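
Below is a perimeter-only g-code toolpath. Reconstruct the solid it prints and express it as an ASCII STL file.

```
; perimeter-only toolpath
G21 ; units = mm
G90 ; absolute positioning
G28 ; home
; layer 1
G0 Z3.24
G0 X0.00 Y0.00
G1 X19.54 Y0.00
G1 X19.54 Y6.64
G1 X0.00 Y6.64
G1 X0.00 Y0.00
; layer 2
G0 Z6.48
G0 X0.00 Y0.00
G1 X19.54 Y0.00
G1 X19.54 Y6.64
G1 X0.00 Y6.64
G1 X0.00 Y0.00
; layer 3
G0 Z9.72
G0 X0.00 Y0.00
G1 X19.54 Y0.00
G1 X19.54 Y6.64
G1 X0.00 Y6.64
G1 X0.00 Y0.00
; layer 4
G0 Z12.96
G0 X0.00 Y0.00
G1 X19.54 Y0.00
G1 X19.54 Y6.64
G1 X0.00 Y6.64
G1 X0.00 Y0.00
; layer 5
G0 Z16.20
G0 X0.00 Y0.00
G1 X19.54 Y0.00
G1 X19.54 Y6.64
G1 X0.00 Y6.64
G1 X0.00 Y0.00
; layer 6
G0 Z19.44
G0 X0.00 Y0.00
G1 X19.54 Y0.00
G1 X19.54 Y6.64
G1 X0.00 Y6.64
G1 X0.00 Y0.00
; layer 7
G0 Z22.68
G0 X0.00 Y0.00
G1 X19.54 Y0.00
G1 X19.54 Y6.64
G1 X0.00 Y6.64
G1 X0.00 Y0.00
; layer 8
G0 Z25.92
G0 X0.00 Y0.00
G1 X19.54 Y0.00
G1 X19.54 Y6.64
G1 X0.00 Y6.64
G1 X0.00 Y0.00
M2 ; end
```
solid part
  facet normal 0.0000 0.0000 -1.0000
    outer loop
      vertex 19.54 6.64 0.00
      vertex 19.54 0.00 0.00
      vertex 0.00 0.00 0.00
    endloop
  endfacet
  facet normal 0.0000 0.0000 -1.0000
    outer loop
      vertex 0.00 6.64 0.00
      vertex 19.54 6.64 0.00
      vertex 0.00 0.00 0.00
    endloop
  endfacet
  facet normal 0.0000 0.0000 1.0000
    outer loop
      vertex 0.00 0.00 25.92
      vertex 19.54 0.00 25.92
      vertex 19.54 6.64 25.92
    endloop
  endfacet
  facet normal 0.0000 0.0000 1.0000
    outer loop
      vertex 0.00 0.00 25.92
      vertex 19.54 6.64 25.92
      vertex 0.00 6.64 25.92
    endloop
  endfacet
  facet normal 0.0000 -1.0000 0.0000
    outer loop
      vertex 0.00 0.00 0.00
      vertex 19.54 0.00 0.00
      vertex 19.54 0.00 25.92
    endloop
  endfacet
  facet normal 0.0000 -1.0000 0.0000
    outer loop
      vertex 0.00 0.00 0.00
      vertex 19.54 0.00 25.92
      vertex 0.00 0.00 25.92
    endloop
  endfacet
  facet normal 0.0000 1.0000 0.0000
    outer loop
      vertex 19.54 6.64 25.92
      vertex 19.54 6.64 0.00
      vertex 0.00 6.64 0.00
    endloop
  endfacet
  facet normal 0.0000 1.0000 0.0000
    outer loop
      vertex 0.00 6.64 25.92
      vertex 19.54 6.64 25.92
      vertex 0.00 6.64 0.00
    endloop
  endfacet
  facet normal -1.0000 0.0000 0.0000
    outer loop
      vertex 0.00 6.64 25.92
      vertex 0.00 6.64 0.00
      vertex 0.00 0.00 0.00
    endloop
  endfacet
  facet normal -1.0000 0.0000 0.0000
    outer loop
      vertex 0.00 0.00 25.92
      vertex 0.00 6.64 25.92
      vertex 0.00 0.00 0.00
    endloop
  endfacet
  facet normal 1.0000 0.0000 0.0000
    outer loop
      vertex 19.54 0.00 0.00
      vertex 19.54 6.64 0.00
      vertex 19.54 6.64 25.92
    endloop
  endfacet
  facet normal 1.0000 0.0000 0.0000
    outer loop
      vertex 19.54 0.00 0.00
      vertex 19.54 6.64 25.92
      vertex 19.54 0.00 25.92
    endloop
  endfacet
endsolid part

The G0 Z moves step by Δz≈3.24 mm. Every layer's G1 loop is the same polygon, so the solid is a straight extrusion of it from z=0 to z≈25.9. Closing with flat bottom and top caps and triangulating gives 12 facets — a rectangular box, roughly 19.5 × 6.64 mm footprint and 25.9 mm tall.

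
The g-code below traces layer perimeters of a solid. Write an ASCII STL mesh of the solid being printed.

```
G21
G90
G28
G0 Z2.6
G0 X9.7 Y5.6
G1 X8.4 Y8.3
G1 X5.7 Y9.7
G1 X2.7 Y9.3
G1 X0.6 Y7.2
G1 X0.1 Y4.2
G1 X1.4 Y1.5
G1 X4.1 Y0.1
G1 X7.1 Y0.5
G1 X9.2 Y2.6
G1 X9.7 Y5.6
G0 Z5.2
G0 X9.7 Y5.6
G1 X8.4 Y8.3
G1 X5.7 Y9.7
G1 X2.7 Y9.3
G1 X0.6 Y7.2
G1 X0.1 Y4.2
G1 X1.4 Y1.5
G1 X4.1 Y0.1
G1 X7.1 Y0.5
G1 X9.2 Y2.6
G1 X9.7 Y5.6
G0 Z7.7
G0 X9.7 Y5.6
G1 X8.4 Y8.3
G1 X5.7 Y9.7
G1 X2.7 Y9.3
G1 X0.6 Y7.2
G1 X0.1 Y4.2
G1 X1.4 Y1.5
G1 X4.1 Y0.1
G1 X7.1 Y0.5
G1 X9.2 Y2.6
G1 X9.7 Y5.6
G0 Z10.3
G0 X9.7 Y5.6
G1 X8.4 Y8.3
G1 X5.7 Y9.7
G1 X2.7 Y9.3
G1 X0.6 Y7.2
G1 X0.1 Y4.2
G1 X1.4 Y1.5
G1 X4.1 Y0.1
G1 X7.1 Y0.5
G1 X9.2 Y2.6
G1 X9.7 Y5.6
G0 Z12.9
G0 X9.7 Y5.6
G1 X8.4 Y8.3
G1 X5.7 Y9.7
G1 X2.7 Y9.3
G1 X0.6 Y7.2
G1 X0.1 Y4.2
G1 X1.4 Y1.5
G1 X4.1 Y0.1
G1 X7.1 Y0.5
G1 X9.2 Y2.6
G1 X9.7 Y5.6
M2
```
solid part
  facet normal 0.0000 0.0000 -1.0000
    outer loop
      vertex 5.7 9.7 0.0
      vertex 8.4 8.3 0.0
      vertex 9.7 5.6 0.0
    endloop
  endfacet
  facet normal 0.0000 0.0000 -1.0000
    outer loop
      vertex 2.7 9.3 0.0
      vertex 5.7 9.7 0.0
      vertex 9.7 5.6 0.0
    endloop
  endfacet
  facet normal 0.0000 0.0000 -1.0000
    outer loop
      vertex 0.6 7.2 0.0
      vertex 2.7 9.3 0.0
      vertex 9.7 5.6 0.0
    endloop
  endfacet
  facet normal 0.0000 0.0000 -1.0000
    outer loop
      vertex 0.1 4.2 0.0
      vertex 0.6 7.2 0.0
      vertex 9.7 5.6 0.0
    endloop
  endfacet
  facet normal 0.0000 0.0000 -1.0000
    outer loop
      vertex 1.4 1.5 0.0
      vertex 0.1 4.2 0.0
      vertex 9.7 5.6 0.0
    endloop
  endfacet
  facet normal 0.0000 0.0000 -1.0000
    outer loop
      vertex 4.1 0.1 0.0
      vertex 1.4 1.5 0.0
      vertex 9.7 5.6 0.0
    endloop
  endfacet
  facet normal 0.0000 0.0000 -1.0000
    outer loop
      vertex 7.1 0.5 0.0
      vertex 4.1 0.1 0.0
      vertex 9.7 5.6 0.0
    endloop
  endfacet
  facet normal 0.0000 0.0000 -1.0000
    outer loop
      vertex 9.2 2.6 0.0
      vertex 7.1 0.5 0.0
      vertex 9.7 5.6 0.0
    endloop
  endfacet
  facet normal 0.0000 0.0000 1.0000
    outer loop
      vertex 9.7 5.6 12.9
      vertex 8.4 8.3 12.9
      vertex 5.7 9.7 12.9
    endloop
  endfacet
  facet normal 0.0000 0.0000 1.0000
    outer loop
      vertex 9.7 5.6 12.9
      vertex 5.7 9.7 12.9
      vertex 2.7 9.3 12.9
    endloop
  endfacet
  facet normal 0.0000 0.0000 1.0000
    outer loop
      vertex 9.7 5.6 12.9
      vertex 2.7 9.3 12.9
      vertex 0.6 7.2 12.9
    endloop
  endfacet
  facet normal 0.0000 0.0000 1.0000
    outer loop
      vertex 9.7 5.6 12.9
      vertex 0.6 7.2 12.9
      vertex 0.1 4.2 12.9
    endloop
  endfacet
  facet normal 0.0000 0.0000 1.0000
    outer loop
      vertex 9.7 5.6 12.9
      vertex 0.1 4.2 12.9
      vertex 1.4 1.5 12.9
    endloop
  endfacet
  facet normal 0.0000 0.0000 1.0000
    outer loop
      vertex 9.7 5.6 12.9
      vertex 1.4 1.5 12.9
      vertex 4.1 0.1 12.9
    endloop
  endfacet
  facet normal 0.0000 0.0000 1.0000
    outer loop
      vertex 9.7 5.6 12.9
      vertex 4.1 0.1 12.9
      vertex 7.1 0.5 12.9
    endloop
  endfacet
  facet normal 0.0000 0.0000 1.0000
    outer loop
      vertex 9.7 5.6 12.9
      vertex 7.1 0.5 12.9
      vertex 9.2 2.6 12.9
    endloop
  endfacet
  facet normal 0.9010 0.4338 0.0000
    outer loop
      vertex 9.7 5.6 0.0
      vertex 8.4 8.3 0.0
      vertex 8.4 8.3 12.9
    endloop
  endfacet
  facet normal 0.9010 0.4338 0.0000
    outer loop
      vertex 9.7 5.6 0.0
      vertex 8.4 8.3 12.9
      vertex 9.7 5.6 12.9
    endloop
  endfacet
  facet normal 0.4603 0.8878 0.0000
    outer loop
      vertex 8.4 8.3 0.0
      vertex 5.7 9.7 0.0
      vertex 5.7 9.7 12.9
    endloop
  endfacet
  facet normal 0.4603 0.8878 0.0000
    outer loop
      vertex 8.4 8.3 0.0
      vertex 5.7 9.7 12.9
      vertex 8.4 8.3 12.9
    endloop
  endfacet
  facet normal -0.1322 0.9912 0.0000
    outer loop
      vertex 5.7 9.7 0.0
      vertex 2.7 9.3 0.0
      vertex 2.7 9.3 12.9
    endloop
  endfacet
  facet normal -0.1322 0.9912 0.0000
    outer loop
      vertex 5.7 9.7 0.0
      vertex 2.7 9.3 12.9
      vertex 5.7 9.7 12.9
    endloop
  endfacet
  facet normal -0.7071 0.7071 0.0000
    outer loop
      vertex 2.7 9.3 0.0
      vertex 0.6 7.2 0.0
      vertex 0.6 7.2 12.9
    endloop
  endfacet
  facet normal -0.7071 0.7071 0.0000
    outer loop
      vertex 2.7 9.3 0.0
      vertex 0.6 7.2 12.9
      vertex 2.7 9.3 12.9
    endloop
  endfacet
  facet normal -0.9864 0.1644 0.0000
    outer loop
      vertex 0.6 7.2 0.0
      vertex 0.1 4.2 0.0
      vertex 0.1 4.2 12.9
    endloop
  endfacet
  facet normal -0.9864 0.1644 0.0000
    outer loop
      vertex 0.6 7.2 0.0
      vertex 0.1 4.2 12.9
      vertex 0.6 7.2 12.9
    endloop
  endfacet
  facet normal -0.9010 -0.4338 0.0000
    outer loop
      vertex 0.1 4.2 0.0
      vertex 1.4 1.5 0.0
      vertex 1.4 1.5 12.9
    endloop
  endfacet
  facet normal -0.9010 -0.4338 0.0000
    outer loop
      vertex 0.1 4.2 0.0
      vertex 1.4 1.5 12.9
      vertex 0.1 4.2 12.9
    endloop
  endfacet
  facet normal -0.4603 -0.8878 0.0000
    outer loop
      vertex 1.4 1.5 0.0
      vertex 4.1 0.1 0.0
      vertex 4.1 0.1 12.9
    endloop
  endfacet
  facet normal -0.4603 -0.8878 0.0000
    outer loop
      vertex 1.4 1.5 0.0
      vertex 4.1 0.1 12.9
      vertex 1.4 1.5 12.9
    endloop
  endfacet
  facet normal 0.1322 -0.9912 0.0000
    outer loop
      vertex 4.1 0.1 0.0
      vertex 7.1 0.5 0.0
      vertex 7.1 0.5 12.9
    endloop
  endfacet
  facet normal 0.1322 -0.9912 0.0000
    outer loop
      vertex 4.1 0.1 0.0
      vertex 7.1 0.5 12.9
      vertex 4.1 0.1 12.9
    endloop
  endfacet
  facet normal 0.7071 -0.7071 0.0000
    outer loop
      vertex 7.1 0.5 0.0
      vertex 9.2 2.6 0.0
      vertex 9.2 2.6 12.9
    endloop
  endfacet
  facet normal 0.7071 -0.7071 0.0000
    outer loop
      vertex 7.1 0.5 0.0
      vertex 9.2 2.6 12.9
      vertex 7.1 0.5 12.9
    endloop
  endfacet
  facet normal 0.9864 -0.1644 0.0000
    outer loop
      vertex 9.2 2.6 0.0
      vertex 9.7 5.6 0.0
      vertex 9.7 5.6 12.9
    endloop
  endfacet
  facet normal 0.9864 -0.1644 0.0000
    outer loop
      vertex 9.2 2.6 0.0
      vertex 9.7 5.6 12.9
      vertex 9.2 2.6 12.9
    endloop
  endfacet
endsolid part

The G0 Z moves step by Δz≈2.6 mm. Every layer's G1 loop is the same polygon, so the solid is a straight extrusion of it from z=0 to z≈12.9. Closing with flat bottom and top caps and triangulating gives 36 facets — a regular 10-sided prism (a cylinder approximated with 10 flat sides), circumscribed radius ≈ 4.9 mm, height ≈ 12.9 mm.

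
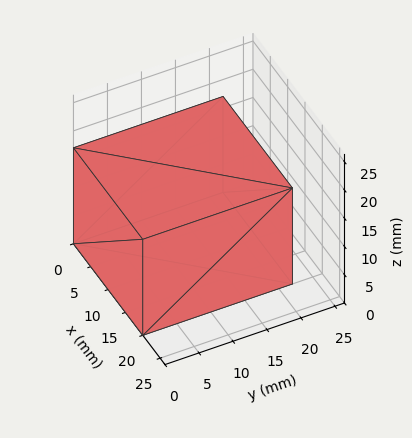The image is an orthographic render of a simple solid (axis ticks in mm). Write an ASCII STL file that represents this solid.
Reading the render: the shape is a rectangular box, roughly 20 × 22 mm footprint and 17 mm tall (dimensions read to the nearest mm from the axis ticks). For the STL, each face is triangulated and given an outward normal.

solid part
  facet normal 0.0000 0.0000 -1.0000
    outer loop
      vertex 20.000 22.000 0.000
      vertex 20.000 0.000 0.000
      vertex 0.000 0.000 0.000
    endloop
  endfacet
  facet normal 0.0000 0.0000 -1.0000
    outer loop
      vertex 0.000 22.000 0.000
      vertex 20.000 22.000 0.000
      vertex 0.000 0.000 0.000
    endloop
  endfacet
  facet normal 0.0000 0.0000 1.0000
    outer loop
      vertex 0.000 0.000 17.000
      vertex 20.000 0.000 17.000
      vertex 20.000 22.000 17.000
    endloop
  endfacet
  facet normal 0.0000 0.0000 1.0000
    outer loop
      vertex 0.000 0.000 17.000
      vertex 20.000 22.000 17.000
      vertex 0.000 22.000 17.000
    endloop
  endfacet
  facet normal 0.0000 -1.0000 0.0000
    outer loop
      vertex 0.000 0.000 0.000
      vertex 20.000 0.000 0.000
      vertex 20.000 0.000 17.000
    endloop
  endfacet
  facet normal 0.0000 -1.0000 0.0000
    outer loop
      vertex 0.000 0.000 0.000
      vertex 20.000 0.000 17.000
      vertex 0.000 0.000 17.000
    endloop
  endfacet
  facet normal 0.0000 1.0000 0.0000
    outer loop
      vertex 20.000 22.000 17.000
      vertex 20.000 22.000 0.000
      vertex 0.000 22.000 0.000
    endloop
  endfacet
  facet normal 0.0000 1.0000 0.0000
    outer loop
      vertex 0.000 22.000 17.000
      vertex 20.000 22.000 17.000
      vertex 0.000 22.000 0.000
    endloop
  endfacet
  facet normal -1.0000 0.0000 0.0000
    outer loop
      vertex 0.000 22.000 17.000
      vertex 0.000 22.000 0.000
      vertex 0.000 0.000 0.000
    endloop
  endfacet
  facet normal -1.0000 0.0000 0.0000
    outer loop
      vertex 0.000 0.000 17.000
      vertex 0.000 22.000 17.000
      vertex 0.000 0.000 0.000
    endloop
  endfacet
  facet normal 1.0000 0.0000 0.0000
    outer loop
      vertex 20.000 0.000 0.000
      vertex 20.000 22.000 0.000
      vertex 20.000 22.000 17.000
    endloop
  endfacet
  facet normal 1.0000 0.0000 0.0000
    outer loop
      vertex 20.000 0.000 0.000
      vertex 20.000 22.000 17.000
      vertex 20.000 0.000 17.000
    endloop
  endfacet
endsolid part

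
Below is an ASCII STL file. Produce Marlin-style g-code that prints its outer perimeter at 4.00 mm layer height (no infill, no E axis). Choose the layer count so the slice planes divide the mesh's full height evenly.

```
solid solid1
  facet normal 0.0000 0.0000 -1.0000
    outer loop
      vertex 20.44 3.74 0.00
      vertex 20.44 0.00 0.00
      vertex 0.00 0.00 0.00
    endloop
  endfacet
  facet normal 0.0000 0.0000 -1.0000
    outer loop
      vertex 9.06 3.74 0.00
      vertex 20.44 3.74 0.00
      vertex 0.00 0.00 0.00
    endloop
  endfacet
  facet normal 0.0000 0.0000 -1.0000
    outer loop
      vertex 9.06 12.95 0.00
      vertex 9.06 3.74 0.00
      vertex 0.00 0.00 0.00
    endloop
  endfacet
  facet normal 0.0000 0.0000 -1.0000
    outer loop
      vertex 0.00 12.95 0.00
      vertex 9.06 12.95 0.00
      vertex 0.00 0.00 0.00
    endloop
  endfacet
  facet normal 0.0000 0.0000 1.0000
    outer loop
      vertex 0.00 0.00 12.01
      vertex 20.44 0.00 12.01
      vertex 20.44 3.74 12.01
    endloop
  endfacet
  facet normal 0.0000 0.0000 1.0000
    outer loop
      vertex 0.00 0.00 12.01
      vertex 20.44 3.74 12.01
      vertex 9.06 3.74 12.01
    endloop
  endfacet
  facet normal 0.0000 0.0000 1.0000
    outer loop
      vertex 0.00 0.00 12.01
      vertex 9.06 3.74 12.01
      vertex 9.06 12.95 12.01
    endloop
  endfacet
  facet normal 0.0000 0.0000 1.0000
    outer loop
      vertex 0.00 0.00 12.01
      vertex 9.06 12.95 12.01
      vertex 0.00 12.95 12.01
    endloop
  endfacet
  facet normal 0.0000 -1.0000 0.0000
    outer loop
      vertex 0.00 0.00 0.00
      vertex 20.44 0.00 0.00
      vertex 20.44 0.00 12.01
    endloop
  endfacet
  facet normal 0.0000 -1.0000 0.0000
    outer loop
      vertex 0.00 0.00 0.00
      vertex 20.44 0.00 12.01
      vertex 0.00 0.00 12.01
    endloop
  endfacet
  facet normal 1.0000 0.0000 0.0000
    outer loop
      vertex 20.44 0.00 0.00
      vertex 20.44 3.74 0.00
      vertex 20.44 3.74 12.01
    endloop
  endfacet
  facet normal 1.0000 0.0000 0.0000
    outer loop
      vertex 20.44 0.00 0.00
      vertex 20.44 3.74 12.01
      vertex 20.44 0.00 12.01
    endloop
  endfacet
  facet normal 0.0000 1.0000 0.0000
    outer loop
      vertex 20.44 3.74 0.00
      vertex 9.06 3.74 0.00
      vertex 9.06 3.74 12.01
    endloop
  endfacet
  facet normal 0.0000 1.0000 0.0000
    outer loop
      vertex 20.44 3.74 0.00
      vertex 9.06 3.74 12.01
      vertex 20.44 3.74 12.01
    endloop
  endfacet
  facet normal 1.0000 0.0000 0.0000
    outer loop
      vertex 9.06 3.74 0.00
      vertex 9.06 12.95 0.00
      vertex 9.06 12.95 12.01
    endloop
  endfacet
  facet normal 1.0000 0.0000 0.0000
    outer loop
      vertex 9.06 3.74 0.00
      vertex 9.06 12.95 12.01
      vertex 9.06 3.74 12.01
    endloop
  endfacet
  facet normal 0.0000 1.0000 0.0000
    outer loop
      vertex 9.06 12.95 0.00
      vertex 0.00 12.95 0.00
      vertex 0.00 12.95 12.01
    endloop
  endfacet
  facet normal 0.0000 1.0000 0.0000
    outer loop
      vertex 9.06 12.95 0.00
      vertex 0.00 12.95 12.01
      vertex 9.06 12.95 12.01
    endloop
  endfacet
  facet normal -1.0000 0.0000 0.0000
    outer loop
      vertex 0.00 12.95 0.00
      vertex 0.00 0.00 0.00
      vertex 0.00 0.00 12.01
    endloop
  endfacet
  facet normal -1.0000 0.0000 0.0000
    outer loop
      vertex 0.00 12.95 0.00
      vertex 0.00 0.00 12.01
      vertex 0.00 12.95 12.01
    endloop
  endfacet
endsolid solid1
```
; perimeter-only toolpath
G21 ; units = mm
G90 ; absolute positioning
G28 ; home
; layer 1
G0 Z4.00
G0 X0.00 Y0.00
G1 X20.44 Y0.00
G1 X20.44 Y3.74
G1 X9.06 Y3.74
G1 X9.06 Y12.95
G1 X0.00 Y12.95
G1 X0.00 Y0.00
; layer 2
G0 Z8.01
G0 X0.00 Y0.00
G1 X20.44 Y0.00
G1 X20.44 Y3.74
G1 X9.06 Y3.74
G1 X9.06 Y12.95
G1 X0.00 Y12.95
G1 X0.00 Y0.00
; layer 3
G0 Z12.01
G0 X0.00 Y0.00
G1 X20.44 Y0.00
G1 X20.44 Y3.74
G1 X9.06 Y3.74
G1 X9.06 Y12.95
G1 X0.00 Y12.95
G1 X0.00 Y0.00
M2 ; end

The solid is an L-shaped prism: outer 20.4 × 12.9 mm, arm thicknesses ≈ 3.74 mm (horizontal) and 9.06 mm (vertical), extruded 12 mm in z. Slicing at Δz = 4.00 mm — 3 equal slices spanning the solid's height, so layer i sits at z = i·h/3 — gives 3 non-empty perimeters. Each is a 6-segment closed polygon; G0 lifts to the layer z and rapids to the start vertex, then G1 traces the edges.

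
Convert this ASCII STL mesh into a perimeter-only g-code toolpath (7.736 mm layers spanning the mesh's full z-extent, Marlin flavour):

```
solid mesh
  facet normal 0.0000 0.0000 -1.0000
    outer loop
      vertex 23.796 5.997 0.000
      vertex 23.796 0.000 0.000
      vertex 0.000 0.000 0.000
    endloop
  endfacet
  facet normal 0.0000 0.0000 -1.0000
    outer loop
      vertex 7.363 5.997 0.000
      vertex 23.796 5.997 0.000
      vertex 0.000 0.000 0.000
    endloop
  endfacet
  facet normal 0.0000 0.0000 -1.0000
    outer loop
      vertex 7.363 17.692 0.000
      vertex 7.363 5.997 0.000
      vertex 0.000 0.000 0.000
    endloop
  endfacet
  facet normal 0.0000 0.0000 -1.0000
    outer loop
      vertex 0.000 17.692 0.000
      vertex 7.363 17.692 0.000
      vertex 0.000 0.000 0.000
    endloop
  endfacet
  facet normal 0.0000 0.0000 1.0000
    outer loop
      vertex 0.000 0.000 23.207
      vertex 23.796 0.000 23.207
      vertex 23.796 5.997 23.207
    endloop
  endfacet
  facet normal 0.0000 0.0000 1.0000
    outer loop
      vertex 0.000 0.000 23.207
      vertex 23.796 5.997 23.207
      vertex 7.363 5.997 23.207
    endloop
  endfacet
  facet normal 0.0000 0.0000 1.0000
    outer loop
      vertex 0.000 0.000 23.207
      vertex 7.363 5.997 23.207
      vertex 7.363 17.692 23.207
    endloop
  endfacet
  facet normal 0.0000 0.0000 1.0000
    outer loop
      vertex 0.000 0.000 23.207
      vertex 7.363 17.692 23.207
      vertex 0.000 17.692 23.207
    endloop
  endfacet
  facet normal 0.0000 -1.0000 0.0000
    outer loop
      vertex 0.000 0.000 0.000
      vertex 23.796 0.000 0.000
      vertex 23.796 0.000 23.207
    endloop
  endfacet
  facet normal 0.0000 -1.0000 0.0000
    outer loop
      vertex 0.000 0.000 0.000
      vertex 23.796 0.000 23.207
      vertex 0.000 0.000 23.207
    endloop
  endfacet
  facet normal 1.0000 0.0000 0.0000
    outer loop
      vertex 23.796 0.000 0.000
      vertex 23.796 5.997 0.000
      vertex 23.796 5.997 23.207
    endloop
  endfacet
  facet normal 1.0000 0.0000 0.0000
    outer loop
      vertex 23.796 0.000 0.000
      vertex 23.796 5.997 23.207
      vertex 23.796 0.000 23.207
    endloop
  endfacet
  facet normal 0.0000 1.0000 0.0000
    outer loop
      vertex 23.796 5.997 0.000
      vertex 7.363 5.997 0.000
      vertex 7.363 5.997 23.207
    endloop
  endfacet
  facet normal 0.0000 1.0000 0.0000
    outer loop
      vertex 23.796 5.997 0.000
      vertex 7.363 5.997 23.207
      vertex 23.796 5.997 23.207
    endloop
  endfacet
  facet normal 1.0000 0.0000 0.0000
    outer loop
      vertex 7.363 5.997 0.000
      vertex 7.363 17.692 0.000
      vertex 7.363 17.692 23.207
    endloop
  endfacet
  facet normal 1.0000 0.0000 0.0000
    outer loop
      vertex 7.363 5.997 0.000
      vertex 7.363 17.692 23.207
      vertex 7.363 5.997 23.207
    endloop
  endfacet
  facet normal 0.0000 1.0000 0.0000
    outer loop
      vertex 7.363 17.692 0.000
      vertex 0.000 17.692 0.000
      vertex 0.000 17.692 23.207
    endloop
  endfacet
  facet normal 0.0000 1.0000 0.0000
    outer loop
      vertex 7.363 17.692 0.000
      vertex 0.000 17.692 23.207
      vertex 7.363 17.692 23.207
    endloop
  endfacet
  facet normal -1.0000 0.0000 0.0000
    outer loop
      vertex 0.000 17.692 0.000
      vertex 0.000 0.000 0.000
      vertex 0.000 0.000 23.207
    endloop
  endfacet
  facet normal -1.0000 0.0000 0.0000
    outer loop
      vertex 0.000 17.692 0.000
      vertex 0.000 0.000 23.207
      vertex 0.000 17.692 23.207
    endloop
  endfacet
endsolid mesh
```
; perimeter-only toolpath
G21 ; units = mm
G90 ; absolute positioning
G28 ; home
; layer 1
G0 Z7.736
G0 X0.000 Y0.000
G1 X23.796 Y0.000
G1 X23.796 Y5.997
G1 X7.363 Y5.997
G1 X7.363 Y17.692
G1 X0.000 Y17.692
G1 X0.000 Y0.000
; layer 2
G0 Z15.471
G0 X0.000 Y0.000
G1 X23.796 Y0.000
G1 X23.796 Y5.997
G1 X7.363 Y5.997
G1 X7.363 Y17.692
G1 X0.000 Y17.692
G1 X0.000 Y0.000
; layer 3
G0 Z23.207
G0 X0.000 Y0.000
G1 X23.796 Y0.000
G1 X23.796 Y5.997
G1 X7.363 Y5.997
G1 X7.363 Y17.692
G1 X0.000 Y17.692
G1 X0.000 Y0.000
M2 ; end

The solid is an L-shaped prism: outer 23.8 × 17.7 mm, arm thicknesses ≈ 6 mm (horizontal) and 7.36 mm (vertical), extruded 23.2 mm in z. Slicing at Δz = 7.736 mm — 3 equal slices spanning the solid's height, so layer i sits at z = i·h/3 — gives 3 non-empty perimeters. Each is a 6-segment closed polygon; G0 lifts to the layer z and rapids to the start vertex, then G1 traces the edges.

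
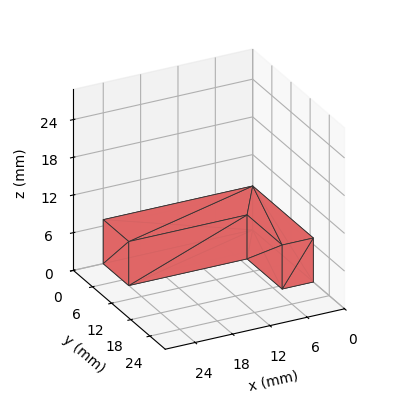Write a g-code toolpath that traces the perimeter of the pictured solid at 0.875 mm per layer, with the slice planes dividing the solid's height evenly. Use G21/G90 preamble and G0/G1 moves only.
Reading the render: the shape is an L-shaped prism: outer 24 × 19 mm, arm thicknesses ≈ 8 mm (horizontal) and 5 mm (vertical), extruded 7 mm in z (dimensions read to the nearest mm from the axis ticks). For the g-code, the solid's height is divided into equal slices at the stated Δz and each level perimeter traced with G1 moves after a G0 lift.

; perimeter-only toolpath
G21 ; units = mm
G90 ; absolute positioning
G28 ; home
; layer 1
G0 Z0.875
G0 X0.000 Y0.000
G1 X24.000 Y0.000
G1 X24.000 Y8.000
G1 X5.000 Y8.000
G1 X5.000 Y19.000
G1 X0.000 Y19.000
G1 X0.000 Y0.000
; layer 2
G0 Z1.750
G0 X0.000 Y0.000
G1 X24.000 Y0.000
G1 X24.000 Y8.000
G1 X5.000 Y8.000
G1 X5.000 Y19.000
G1 X0.000 Y19.000
G1 X0.000 Y0.000
; layer 3
G0 Z2.625
G0 X0.000 Y0.000
G1 X24.000 Y0.000
G1 X24.000 Y8.000
G1 X5.000 Y8.000
G1 X5.000 Y19.000
G1 X0.000 Y19.000
G1 X0.000 Y0.000
; layer 4
G0 Z3.500
G0 X0.000 Y0.000
G1 X24.000 Y0.000
G1 X24.000 Y8.000
G1 X5.000 Y8.000
G1 X5.000 Y19.000
G1 X0.000 Y19.000
G1 X0.000 Y0.000
; layer 5
G0 Z4.375
G0 X0.000 Y0.000
G1 X24.000 Y0.000
G1 X24.000 Y8.000
G1 X5.000 Y8.000
G1 X5.000 Y19.000
G1 X0.000 Y19.000
G1 X0.000 Y0.000
; layer 6
G0 Z5.250
G0 X0.000 Y0.000
G1 X24.000 Y0.000
G1 X24.000 Y8.000
G1 X5.000 Y8.000
G1 X5.000 Y19.000
G1 X0.000 Y19.000
G1 X0.000 Y0.000
; layer 7
G0 Z6.125
G0 X0.000 Y0.000
G1 X24.000 Y0.000
G1 X24.000 Y8.000
G1 X5.000 Y8.000
G1 X5.000 Y19.000
G1 X0.000 Y19.000
G1 X0.000 Y0.000
; layer 8
G0 Z7.000
G0 X0.000 Y0.000
G1 X24.000 Y0.000
G1 X24.000 Y8.000
G1 X5.000 Y8.000
G1 X5.000 Y19.000
G1 X0.000 Y19.000
G1 X0.000 Y0.000
M2 ; end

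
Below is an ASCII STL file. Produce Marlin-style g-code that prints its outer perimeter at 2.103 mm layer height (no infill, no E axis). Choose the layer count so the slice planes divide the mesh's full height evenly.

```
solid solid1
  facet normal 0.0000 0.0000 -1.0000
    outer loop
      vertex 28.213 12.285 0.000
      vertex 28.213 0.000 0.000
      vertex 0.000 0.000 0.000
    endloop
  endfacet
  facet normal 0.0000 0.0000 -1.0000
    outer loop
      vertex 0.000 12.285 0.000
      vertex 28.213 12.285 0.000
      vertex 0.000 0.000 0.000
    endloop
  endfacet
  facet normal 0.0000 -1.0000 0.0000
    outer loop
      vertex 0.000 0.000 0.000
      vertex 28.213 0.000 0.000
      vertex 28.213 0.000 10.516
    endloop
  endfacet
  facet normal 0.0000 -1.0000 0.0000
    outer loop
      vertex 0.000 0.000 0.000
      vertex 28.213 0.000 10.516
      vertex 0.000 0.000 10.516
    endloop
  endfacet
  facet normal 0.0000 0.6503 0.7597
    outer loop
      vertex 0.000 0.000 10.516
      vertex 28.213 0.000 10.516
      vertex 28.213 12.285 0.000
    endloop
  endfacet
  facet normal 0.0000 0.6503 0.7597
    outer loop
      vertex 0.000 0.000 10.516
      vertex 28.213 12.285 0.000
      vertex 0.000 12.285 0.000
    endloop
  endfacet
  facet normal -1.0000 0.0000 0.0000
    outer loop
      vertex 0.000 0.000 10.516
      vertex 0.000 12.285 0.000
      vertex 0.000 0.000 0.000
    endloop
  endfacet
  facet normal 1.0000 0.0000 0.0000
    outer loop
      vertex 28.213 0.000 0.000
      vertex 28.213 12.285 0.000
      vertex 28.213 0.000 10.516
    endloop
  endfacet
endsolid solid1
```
; perimeter-only toolpath
G21 ; units = mm
G90 ; absolute positioning
G28 ; home
; layer 1
G0 Z2.103
G0 X0.000 Y0.000
G1 X28.213 Y0.000
G1 X28.213 Y9.828
G1 X0.000 Y9.828
G1 X0.000 Y0.000
; layer 2
G0 Z4.206
G0 X0.000 Y0.000
G1 X28.213 Y0.000
G1 X28.213 Y7.371
G1 X0.000 Y7.371
G1 X0.000 Y0.000
; layer 3
G0 Z6.310
G0 X0.000 Y0.000
G1 X28.213 Y0.000
G1 X28.213 Y4.914
G1 X0.000 Y4.914
G1 X0.000 Y0.000
; layer 4
G0 Z8.413
G0 X0.000 Y0.000
G1 X28.213 Y0.000
G1 X28.213 Y2.457
G1 X0.000 Y2.457
G1 X0.000 Y0.000
M2 ; end

The solid is a wedge (ramp): 28.2 × 12.3 mm base, rising to 10.5 mm along the y=0 edge and sloping linearly to z=0 at y=12.3. Slicing at Δz = 2.103 mm — 5 equal slices spanning the solid's height, so layer i sits at z = i·h/5 — gives 4 non-empty perimeters. Each is a 4-segment closed polygon; G0 lifts to the layer z and rapids to the start vertex, then G1 traces the edges. The cross-section shrinks linearly with z (the slice at the apex is degenerate and omitted).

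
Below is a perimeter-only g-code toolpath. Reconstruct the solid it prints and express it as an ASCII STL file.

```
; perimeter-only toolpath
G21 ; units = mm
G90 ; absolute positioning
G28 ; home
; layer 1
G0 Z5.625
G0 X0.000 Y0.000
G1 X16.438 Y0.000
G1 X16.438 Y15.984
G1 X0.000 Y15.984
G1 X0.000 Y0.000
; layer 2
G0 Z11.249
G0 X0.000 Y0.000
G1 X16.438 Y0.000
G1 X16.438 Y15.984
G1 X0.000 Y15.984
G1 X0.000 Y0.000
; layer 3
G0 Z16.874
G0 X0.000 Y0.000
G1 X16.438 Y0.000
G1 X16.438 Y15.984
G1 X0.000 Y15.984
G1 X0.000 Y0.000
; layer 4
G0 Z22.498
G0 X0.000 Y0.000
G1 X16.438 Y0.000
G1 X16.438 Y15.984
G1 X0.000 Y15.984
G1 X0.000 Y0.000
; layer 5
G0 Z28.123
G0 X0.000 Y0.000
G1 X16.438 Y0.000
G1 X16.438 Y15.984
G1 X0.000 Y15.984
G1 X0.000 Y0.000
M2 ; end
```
solid part
  facet normal 0.0000 0.0000 -1.0000
    outer loop
      vertex 16.438 15.984 0.000
      vertex 16.438 0.000 0.000
      vertex 0.000 0.000 0.000
    endloop
  endfacet
  facet normal 0.0000 0.0000 -1.0000
    outer loop
      vertex 0.000 15.984 0.000
      vertex 16.438 15.984 0.000
      vertex 0.000 0.000 0.000
    endloop
  endfacet
  facet normal 0.0000 0.0000 1.0000
    outer loop
      vertex 0.000 0.000 28.123
      vertex 16.438 0.000 28.123
      vertex 16.438 15.984 28.123
    endloop
  endfacet
  facet normal 0.0000 0.0000 1.0000
    outer loop
      vertex 0.000 0.000 28.123
      vertex 16.438 15.984 28.123
      vertex 0.000 15.984 28.123
    endloop
  endfacet
  facet normal 0.0000 -1.0000 0.0000
    outer loop
      vertex 0.000 0.000 0.000
      vertex 16.438 0.000 0.000
      vertex 16.438 0.000 28.123
    endloop
  endfacet
  facet normal 0.0000 -1.0000 0.0000
    outer loop
      vertex 0.000 0.000 0.000
      vertex 16.438 0.000 28.123
      vertex 0.000 0.000 28.123
    endloop
  endfacet
  facet normal 0.0000 1.0000 0.0000
    outer loop
      vertex 16.438 15.984 28.123
      vertex 16.438 15.984 0.000
      vertex 0.000 15.984 0.000
    endloop
  endfacet
  facet normal 0.0000 1.0000 0.0000
    outer loop
      vertex 0.000 15.984 28.123
      vertex 16.438 15.984 28.123
      vertex 0.000 15.984 0.000
    endloop
  endfacet
  facet normal -1.0000 0.0000 0.0000
    outer loop
      vertex 0.000 15.984 28.123
      vertex 0.000 15.984 0.000
      vertex 0.000 0.000 0.000
    endloop
  endfacet
  facet normal -1.0000 0.0000 0.0000
    outer loop
      vertex 0.000 0.000 28.123
      vertex 0.000 15.984 28.123
      vertex 0.000 0.000 0.000
    endloop
  endfacet
  facet normal 1.0000 0.0000 0.0000
    outer loop
      vertex 16.438 0.000 0.000
      vertex 16.438 15.984 0.000
      vertex 16.438 15.984 28.123
    endloop
  endfacet
  facet normal 1.0000 0.0000 0.0000
    outer loop
      vertex 16.438 0.000 0.000
      vertex 16.438 15.984 28.123
      vertex 16.438 0.000 28.123
    endloop
  endfacet
endsolid part

The G0 Z moves step by Δz≈5.625 mm. Every layer's G1 loop is the same polygon, so the solid is a straight extrusion of it from z=0 to z≈28.1. Closing with flat bottom and top caps and triangulating gives 12 facets — a rectangular box, roughly 16.4 × 16 mm footprint and 28.1 mm tall.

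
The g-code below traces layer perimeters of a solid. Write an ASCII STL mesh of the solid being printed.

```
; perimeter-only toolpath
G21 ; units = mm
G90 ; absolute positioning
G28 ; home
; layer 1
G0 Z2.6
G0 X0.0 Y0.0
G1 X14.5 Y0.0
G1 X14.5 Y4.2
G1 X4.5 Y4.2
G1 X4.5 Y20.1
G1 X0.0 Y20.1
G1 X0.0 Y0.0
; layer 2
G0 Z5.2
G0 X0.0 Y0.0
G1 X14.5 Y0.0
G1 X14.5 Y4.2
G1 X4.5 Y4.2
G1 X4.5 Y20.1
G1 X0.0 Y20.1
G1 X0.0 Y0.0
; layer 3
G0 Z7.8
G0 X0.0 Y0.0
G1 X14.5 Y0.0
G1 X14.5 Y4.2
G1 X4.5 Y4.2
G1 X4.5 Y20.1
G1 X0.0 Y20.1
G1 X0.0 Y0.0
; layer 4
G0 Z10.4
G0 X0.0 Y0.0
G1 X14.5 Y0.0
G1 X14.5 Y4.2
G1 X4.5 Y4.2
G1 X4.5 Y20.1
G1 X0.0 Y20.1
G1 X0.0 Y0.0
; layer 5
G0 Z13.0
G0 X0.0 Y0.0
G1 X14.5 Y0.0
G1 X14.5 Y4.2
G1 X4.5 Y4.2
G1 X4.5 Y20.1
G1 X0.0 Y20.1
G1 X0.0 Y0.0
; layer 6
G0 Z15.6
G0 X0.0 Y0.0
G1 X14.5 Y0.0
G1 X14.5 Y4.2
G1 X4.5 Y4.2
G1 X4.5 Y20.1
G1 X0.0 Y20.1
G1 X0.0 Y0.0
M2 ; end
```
solid part
  facet normal 0.0000 0.0000 -1.0000
    outer loop
      vertex 14.5 4.2 0.0
      vertex 14.5 0.0 0.0
      vertex 0.0 0.0 0.0
    endloop
  endfacet
  facet normal 0.0000 0.0000 -1.0000
    outer loop
      vertex 4.5 4.2 0.0
      vertex 14.5 4.2 0.0
      vertex 0.0 0.0 0.0
    endloop
  endfacet
  facet normal 0.0000 0.0000 -1.0000
    outer loop
      vertex 4.5 20.1 0.0
      vertex 4.5 4.2 0.0
      vertex 0.0 0.0 0.0
    endloop
  endfacet
  facet normal 0.0000 0.0000 -1.0000
    outer loop
      vertex 0.0 20.1 0.0
      vertex 4.5 20.1 0.0
      vertex 0.0 0.0 0.0
    endloop
  endfacet
  facet normal 0.0000 0.0000 1.0000
    outer loop
      vertex 0.0 0.0 15.6
      vertex 14.5 0.0 15.6
      vertex 14.5 4.2 15.6
    endloop
  endfacet
  facet normal 0.0000 0.0000 1.0000
    outer loop
      vertex 0.0 0.0 15.6
      vertex 14.5 4.2 15.6
      vertex 4.5 4.2 15.6
    endloop
  endfacet
  facet normal 0.0000 0.0000 1.0000
    outer loop
      vertex 0.0 0.0 15.6
      vertex 4.5 4.2 15.6
      vertex 4.5 20.1 15.6
    endloop
  endfacet
  facet normal 0.0000 0.0000 1.0000
    outer loop
      vertex 0.0 0.0 15.6
      vertex 4.5 20.1 15.6
      vertex 0.0 20.1 15.6
    endloop
  endfacet
  facet normal 0.0000 -1.0000 0.0000
    outer loop
      vertex 0.0 0.0 0.0
      vertex 14.5 0.0 0.0
      vertex 14.5 0.0 15.6
    endloop
  endfacet
  facet normal 0.0000 -1.0000 0.0000
    outer loop
      vertex 0.0 0.0 0.0
      vertex 14.5 0.0 15.6
      vertex 0.0 0.0 15.6
    endloop
  endfacet
  facet normal 1.0000 0.0000 0.0000
    outer loop
      vertex 14.5 0.0 0.0
      vertex 14.5 4.2 0.0
      vertex 14.5 4.2 15.6
    endloop
  endfacet
  facet normal 1.0000 0.0000 0.0000
    outer loop
      vertex 14.5 0.0 0.0
      vertex 14.5 4.2 15.6
      vertex 14.5 0.0 15.6
    endloop
  endfacet
  facet normal 0.0000 1.0000 0.0000
    outer loop
      vertex 14.5 4.2 0.0
      vertex 4.5 4.2 0.0
      vertex 4.5 4.2 15.6
    endloop
  endfacet
  facet normal 0.0000 1.0000 0.0000
    outer loop
      vertex 14.5 4.2 0.0
      vertex 4.5 4.2 15.6
      vertex 14.5 4.2 15.6
    endloop
  endfacet
  facet normal 1.0000 0.0000 0.0000
    outer loop
      vertex 4.5 4.2 0.0
      vertex 4.5 20.1 0.0
      vertex 4.5 20.1 15.6
    endloop
  endfacet
  facet normal 1.0000 0.0000 0.0000
    outer loop
      vertex 4.5 4.2 0.0
      vertex 4.5 20.1 15.6
      vertex 4.5 4.2 15.6
    endloop
  endfacet
  facet normal 0.0000 1.0000 0.0000
    outer loop
      vertex 4.5 20.1 0.0
      vertex 0.0 20.1 0.0
      vertex 0.0 20.1 15.6
    endloop
  endfacet
  facet normal 0.0000 1.0000 0.0000
    outer loop
      vertex 4.5 20.1 0.0
      vertex 0.0 20.1 15.6
      vertex 4.5 20.1 15.6
    endloop
  endfacet
  facet normal -1.0000 0.0000 0.0000
    outer loop
      vertex 0.0 20.1 0.0
      vertex 0.0 0.0 0.0
      vertex 0.0 0.0 15.6
    endloop
  endfacet
  facet normal -1.0000 0.0000 0.0000
    outer loop
      vertex 0.0 20.1 0.0
      vertex 0.0 0.0 15.6
      vertex 0.0 20.1 15.6
    endloop
  endfacet
endsolid part

The G0 Z moves step by Δz≈2.6 mm. Every layer's G1 loop is the same polygon, so the solid is a straight extrusion of it from z=0 to z≈15.6. Closing with flat bottom and top caps and triangulating gives 20 facets — an L-shaped prism: outer 14.5 × 20.1 mm, arm thicknesses ≈ 4.2 mm (horizontal) and 4.5 mm (vertical), extruded 15.6 mm in z.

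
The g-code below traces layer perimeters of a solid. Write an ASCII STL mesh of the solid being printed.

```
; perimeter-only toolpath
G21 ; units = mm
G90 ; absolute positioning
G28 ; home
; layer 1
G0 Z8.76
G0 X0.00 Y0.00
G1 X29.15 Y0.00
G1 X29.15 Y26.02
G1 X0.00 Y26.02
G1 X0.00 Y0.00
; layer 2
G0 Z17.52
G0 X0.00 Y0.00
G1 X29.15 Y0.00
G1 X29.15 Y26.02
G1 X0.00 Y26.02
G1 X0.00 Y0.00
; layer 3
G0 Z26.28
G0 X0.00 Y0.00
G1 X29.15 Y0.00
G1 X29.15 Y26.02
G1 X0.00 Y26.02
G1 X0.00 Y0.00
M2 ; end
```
solid part
  facet normal 0.0000 0.0000 -1.0000
    outer loop
      vertex 29.15 26.02 0.00
      vertex 29.15 0.00 0.00
      vertex 0.00 0.00 0.00
    endloop
  endfacet
  facet normal 0.0000 0.0000 -1.0000
    outer loop
      vertex 0.00 26.02 0.00
      vertex 29.15 26.02 0.00
      vertex 0.00 0.00 0.00
    endloop
  endfacet
  facet normal 0.0000 0.0000 1.0000
    outer loop
      vertex 0.00 0.00 26.28
      vertex 29.15 0.00 26.28
      vertex 29.15 26.02 26.28
    endloop
  endfacet
  facet normal 0.0000 0.0000 1.0000
    outer loop
      vertex 0.00 0.00 26.28
      vertex 29.15 26.02 26.28
      vertex 0.00 26.02 26.28
    endloop
  endfacet
  facet normal 0.0000 -1.0000 0.0000
    outer loop
      vertex 0.00 0.00 0.00
      vertex 29.15 0.00 0.00
      vertex 29.15 0.00 26.28
    endloop
  endfacet
  facet normal 0.0000 -1.0000 0.0000
    outer loop
      vertex 0.00 0.00 0.00
      vertex 29.15 0.00 26.28
      vertex 0.00 0.00 26.28
    endloop
  endfacet
  facet normal 0.0000 1.0000 0.0000
    outer loop
      vertex 29.15 26.02 26.28
      vertex 29.15 26.02 0.00
      vertex 0.00 26.02 0.00
    endloop
  endfacet
  facet normal 0.0000 1.0000 0.0000
    outer loop
      vertex 0.00 26.02 26.28
      vertex 29.15 26.02 26.28
      vertex 0.00 26.02 0.00
    endloop
  endfacet
  facet normal -1.0000 0.0000 0.0000
    outer loop
      vertex 0.00 26.02 26.28
      vertex 0.00 26.02 0.00
      vertex 0.00 0.00 0.00
    endloop
  endfacet
  facet normal -1.0000 0.0000 0.0000
    outer loop
      vertex 0.00 0.00 26.28
      vertex 0.00 26.02 26.28
      vertex 0.00 0.00 0.00
    endloop
  endfacet
  facet normal 1.0000 0.0000 0.0000
    outer loop
      vertex 29.15 0.00 0.00
      vertex 29.15 26.02 0.00
      vertex 29.15 26.02 26.28
    endloop
  endfacet
  facet normal 1.0000 0.0000 0.0000
    outer loop
      vertex 29.15 0.00 0.00
      vertex 29.15 26.02 26.28
      vertex 29.15 0.00 26.28
    endloop
  endfacet
endsolid part

The G0 Z moves step by Δz≈8.76 mm. Every layer's G1 loop is the same polygon, so the solid is a straight extrusion of it from z=0 to z≈26.3. Closing with flat bottom and top caps and triangulating gives 12 facets — a rectangular box, roughly 29.1 × 26 mm footprint and 26.3 mm tall.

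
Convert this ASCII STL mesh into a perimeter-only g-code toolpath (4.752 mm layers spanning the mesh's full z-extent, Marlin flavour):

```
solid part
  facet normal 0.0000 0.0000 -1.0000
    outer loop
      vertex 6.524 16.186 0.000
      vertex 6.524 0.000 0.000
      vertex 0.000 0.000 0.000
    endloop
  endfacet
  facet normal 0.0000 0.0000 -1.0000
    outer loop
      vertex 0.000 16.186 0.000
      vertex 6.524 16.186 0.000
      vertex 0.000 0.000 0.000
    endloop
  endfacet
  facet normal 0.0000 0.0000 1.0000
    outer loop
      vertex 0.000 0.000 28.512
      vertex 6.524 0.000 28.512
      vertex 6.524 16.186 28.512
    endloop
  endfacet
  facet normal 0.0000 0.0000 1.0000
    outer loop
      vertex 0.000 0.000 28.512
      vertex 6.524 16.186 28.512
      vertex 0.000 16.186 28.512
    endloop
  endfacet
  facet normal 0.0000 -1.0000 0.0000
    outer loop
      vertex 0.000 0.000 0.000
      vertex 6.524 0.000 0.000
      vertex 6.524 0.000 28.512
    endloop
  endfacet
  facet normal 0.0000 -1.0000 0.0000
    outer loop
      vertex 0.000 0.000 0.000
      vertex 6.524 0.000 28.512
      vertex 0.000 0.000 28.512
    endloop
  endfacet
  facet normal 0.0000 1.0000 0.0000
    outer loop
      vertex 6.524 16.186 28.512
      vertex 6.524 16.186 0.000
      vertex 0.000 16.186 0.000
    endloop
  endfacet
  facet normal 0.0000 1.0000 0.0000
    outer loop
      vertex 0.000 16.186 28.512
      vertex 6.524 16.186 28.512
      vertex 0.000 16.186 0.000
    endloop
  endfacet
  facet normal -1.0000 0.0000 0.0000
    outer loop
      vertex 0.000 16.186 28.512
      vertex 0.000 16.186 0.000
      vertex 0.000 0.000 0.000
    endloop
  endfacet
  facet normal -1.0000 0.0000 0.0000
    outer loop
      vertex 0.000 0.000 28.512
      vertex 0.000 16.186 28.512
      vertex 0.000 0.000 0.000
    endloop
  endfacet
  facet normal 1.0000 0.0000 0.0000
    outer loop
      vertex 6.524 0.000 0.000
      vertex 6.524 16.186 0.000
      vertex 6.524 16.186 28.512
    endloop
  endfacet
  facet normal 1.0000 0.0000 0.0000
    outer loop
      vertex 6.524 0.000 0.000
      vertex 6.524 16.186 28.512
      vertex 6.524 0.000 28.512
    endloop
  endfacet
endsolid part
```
; perimeter-only toolpath
G21 ; units = mm
G90 ; absolute positioning
G28 ; home
; layer 1
G0 Z4.752
G0 X0.000 Y0.000
G1 X6.524 Y0.000
G1 X6.524 Y16.186
G1 X0.000 Y16.186
G1 X0.000 Y0.000
; layer 2
G0 Z9.504
G0 X0.000 Y0.000
G1 X6.524 Y0.000
G1 X6.524 Y16.186
G1 X0.000 Y16.186
G1 X0.000 Y0.000
; layer 3
G0 Z14.256
G0 X0.000 Y0.000
G1 X6.524 Y0.000
G1 X6.524 Y16.186
G1 X0.000 Y16.186
G1 X0.000 Y0.000
; layer 4
G0 Z19.008
G0 X0.000 Y0.000
G1 X6.524 Y0.000
G1 X6.524 Y16.186
G1 X0.000 Y16.186
G1 X0.000 Y0.000
; layer 5
G0 Z23.760
G0 X0.000 Y0.000
G1 X6.524 Y0.000
G1 X6.524 Y16.186
G1 X0.000 Y16.186
G1 X0.000 Y0.000
; layer 6
G0 Z28.512
G0 X0.000 Y0.000
G1 X6.524 Y0.000
G1 X6.524 Y16.186
G1 X0.000 Y16.186
G1 X0.000 Y0.000
M2 ; end

The solid is a rectangular box, roughly 6.52 × 16.2 mm footprint and 28.5 mm tall. Slicing at Δz = 4.752 mm — 6 equal slices spanning the solid's height, so layer i sits at z = i·h/6 — gives 6 non-empty perimeters. Each is a 4-segment closed polygon; G0 lifts to the layer z and rapids to the start vertex, then G1 traces the edges.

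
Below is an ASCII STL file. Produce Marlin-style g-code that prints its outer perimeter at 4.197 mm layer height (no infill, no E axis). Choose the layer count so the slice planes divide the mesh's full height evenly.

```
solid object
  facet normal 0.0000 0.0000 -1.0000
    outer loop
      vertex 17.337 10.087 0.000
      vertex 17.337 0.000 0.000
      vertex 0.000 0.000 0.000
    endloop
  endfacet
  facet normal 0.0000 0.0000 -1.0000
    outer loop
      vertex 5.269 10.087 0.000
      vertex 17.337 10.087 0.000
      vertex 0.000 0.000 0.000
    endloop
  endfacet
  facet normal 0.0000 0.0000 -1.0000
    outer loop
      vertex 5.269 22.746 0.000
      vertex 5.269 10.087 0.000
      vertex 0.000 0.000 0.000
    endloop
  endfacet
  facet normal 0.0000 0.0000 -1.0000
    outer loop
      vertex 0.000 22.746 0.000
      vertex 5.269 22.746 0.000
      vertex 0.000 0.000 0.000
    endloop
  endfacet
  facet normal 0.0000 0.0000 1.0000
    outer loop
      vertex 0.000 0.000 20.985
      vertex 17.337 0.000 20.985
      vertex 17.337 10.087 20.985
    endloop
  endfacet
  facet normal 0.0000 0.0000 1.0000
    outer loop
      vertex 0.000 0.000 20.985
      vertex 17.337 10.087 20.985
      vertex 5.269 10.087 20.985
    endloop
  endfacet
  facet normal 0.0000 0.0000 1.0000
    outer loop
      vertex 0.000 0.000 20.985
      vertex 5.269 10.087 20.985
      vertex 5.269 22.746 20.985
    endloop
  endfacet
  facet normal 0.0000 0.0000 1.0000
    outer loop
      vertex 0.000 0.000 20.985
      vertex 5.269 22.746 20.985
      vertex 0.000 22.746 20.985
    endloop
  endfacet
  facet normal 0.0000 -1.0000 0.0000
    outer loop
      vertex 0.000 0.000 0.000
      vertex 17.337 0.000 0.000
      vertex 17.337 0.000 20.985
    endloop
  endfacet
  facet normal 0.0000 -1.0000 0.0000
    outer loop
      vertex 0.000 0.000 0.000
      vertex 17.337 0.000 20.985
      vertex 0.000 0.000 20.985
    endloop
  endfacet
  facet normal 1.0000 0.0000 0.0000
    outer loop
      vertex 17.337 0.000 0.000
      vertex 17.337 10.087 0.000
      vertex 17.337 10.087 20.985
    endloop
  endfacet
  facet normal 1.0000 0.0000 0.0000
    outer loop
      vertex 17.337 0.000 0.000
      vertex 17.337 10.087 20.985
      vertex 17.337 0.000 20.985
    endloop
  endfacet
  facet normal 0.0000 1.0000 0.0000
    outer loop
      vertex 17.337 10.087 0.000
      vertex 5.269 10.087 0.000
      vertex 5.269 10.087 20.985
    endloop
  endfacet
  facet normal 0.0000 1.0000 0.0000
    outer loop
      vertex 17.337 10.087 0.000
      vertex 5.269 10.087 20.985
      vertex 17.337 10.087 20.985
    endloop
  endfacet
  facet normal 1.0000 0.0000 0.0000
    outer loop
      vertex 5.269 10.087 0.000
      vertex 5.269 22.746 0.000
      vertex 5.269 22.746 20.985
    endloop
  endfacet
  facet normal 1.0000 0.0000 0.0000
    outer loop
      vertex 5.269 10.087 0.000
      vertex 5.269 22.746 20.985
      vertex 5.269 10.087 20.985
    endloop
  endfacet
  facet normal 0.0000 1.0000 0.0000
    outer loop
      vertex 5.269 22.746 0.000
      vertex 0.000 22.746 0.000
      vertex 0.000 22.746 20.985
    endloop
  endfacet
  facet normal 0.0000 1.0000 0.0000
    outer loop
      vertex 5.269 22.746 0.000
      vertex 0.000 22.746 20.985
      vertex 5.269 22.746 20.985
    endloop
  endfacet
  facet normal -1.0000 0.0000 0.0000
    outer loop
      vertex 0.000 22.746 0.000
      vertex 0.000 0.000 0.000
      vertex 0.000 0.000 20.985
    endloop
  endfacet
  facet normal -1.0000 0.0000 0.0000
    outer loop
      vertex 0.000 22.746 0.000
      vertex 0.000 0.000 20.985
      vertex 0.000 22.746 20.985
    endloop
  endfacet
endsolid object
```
; perimeter-only toolpath
G21 ; units = mm
G90 ; absolute positioning
G28 ; home
; layer 1
G0 Z4.197
G0 X0.000 Y0.000
G1 X17.337 Y0.000
G1 X17.337 Y10.087
G1 X5.269 Y10.087
G1 X5.269 Y22.746
G1 X0.000 Y22.746
G1 X0.000 Y0.000
; layer 2
G0 Z8.394
G0 X0.000 Y0.000
G1 X17.337 Y0.000
G1 X17.337 Y10.087
G1 X5.269 Y10.087
G1 X5.269 Y22.746
G1 X0.000 Y22.746
G1 X0.000 Y0.000
; layer 3
G0 Z12.591
G0 X0.000 Y0.000
G1 X17.337 Y0.000
G1 X17.337 Y10.087
G1 X5.269 Y10.087
G1 X5.269 Y22.746
G1 X0.000 Y22.746
G1 X0.000 Y0.000
; layer 4
G0 Z16.788
G0 X0.000 Y0.000
G1 X17.337 Y0.000
G1 X17.337 Y10.087
G1 X5.269 Y10.087
G1 X5.269 Y22.746
G1 X0.000 Y22.746
G1 X0.000 Y0.000
; layer 5
G0 Z20.985
G0 X0.000 Y0.000
G1 X17.337 Y0.000
G1 X17.337 Y10.087
G1 X5.269 Y10.087
G1 X5.269 Y22.746
G1 X0.000 Y22.746
G1 X0.000 Y0.000
M2 ; end

The solid is an L-shaped prism: outer 17.3 × 22.7 mm, arm thicknesses ≈ 10.1 mm (horizontal) and 5.27 mm (vertical), extruded 21 mm in z. Slicing at Δz = 4.197 mm — 5 equal slices spanning the solid's height, so layer i sits at z = i·h/5 — gives 5 non-empty perimeters. Each is a 6-segment closed polygon; G0 lifts to the layer z and rapids to the start vertex, then G1 traces the edges.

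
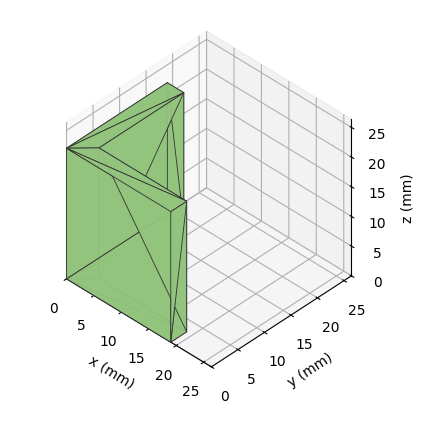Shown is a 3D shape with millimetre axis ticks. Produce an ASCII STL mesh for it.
Reading the render: the shape is an L-shaped prism: outer 19 × 19 mm, arm thicknesses ≈ 3 mm (horizontal) and 3 mm (vertical), extruded 22 mm in z (dimensions read to the nearest mm from the axis ticks). For the STL, each face is triangulated and given an outward normal.

solid part
  facet normal 0.0000 0.0000 -1.0000
    outer loop
      vertex 19.0 3.0 0.0
      vertex 19.0 0.0 0.0
      vertex 0.0 0.0 0.0
    endloop
  endfacet
  facet normal 0.0000 0.0000 -1.0000
    outer loop
      vertex 3.0 3.0 0.0
      vertex 19.0 3.0 0.0
      vertex 0.0 0.0 0.0
    endloop
  endfacet
  facet normal 0.0000 0.0000 -1.0000
    outer loop
      vertex 3.0 19.0 0.0
      vertex 3.0 3.0 0.0
      vertex 0.0 0.0 0.0
    endloop
  endfacet
  facet normal 0.0000 0.0000 -1.0000
    outer loop
      vertex 0.0 19.0 0.0
      vertex 3.0 19.0 0.0
      vertex 0.0 0.0 0.0
    endloop
  endfacet
  facet normal 0.0000 0.0000 1.0000
    outer loop
      vertex 0.0 0.0 22.0
      vertex 19.0 0.0 22.0
      vertex 19.0 3.0 22.0
    endloop
  endfacet
  facet normal 0.0000 0.0000 1.0000
    outer loop
      vertex 0.0 0.0 22.0
      vertex 19.0 3.0 22.0
      vertex 3.0 3.0 22.0
    endloop
  endfacet
  facet normal 0.0000 0.0000 1.0000
    outer loop
      vertex 0.0 0.0 22.0
      vertex 3.0 3.0 22.0
      vertex 3.0 19.0 22.0
    endloop
  endfacet
  facet normal 0.0000 0.0000 1.0000
    outer loop
      vertex 0.0 0.0 22.0
      vertex 3.0 19.0 22.0
      vertex 0.0 19.0 22.0
    endloop
  endfacet
  facet normal 0.0000 -1.0000 0.0000
    outer loop
      vertex 0.0 0.0 0.0
      vertex 19.0 0.0 0.0
      vertex 19.0 0.0 22.0
    endloop
  endfacet
  facet normal 0.0000 -1.0000 0.0000
    outer loop
      vertex 0.0 0.0 0.0
      vertex 19.0 0.0 22.0
      vertex 0.0 0.0 22.0
    endloop
  endfacet
  facet normal 1.0000 0.0000 0.0000
    outer loop
      vertex 19.0 0.0 0.0
      vertex 19.0 3.0 0.0
      vertex 19.0 3.0 22.0
    endloop
  endfacet
  facet normal 1.0000 0.0000 0.0000
    outer loop
      vertex 19.0 0.0 0.0
      vertex 19.0 3.0 22.0
      vertex 19.0 0.0 22.0
    endloop
  endfacet
  facet normal 0.0000 1.0000 0.0000
    outer loop
      vertex 19.0 3.0 0.0
      vertex 3.0 3.0 0.0
      vertex 3.0 3.0 22.0
    endloop
  endfacet
  facet normal 0.0000 1.0000 0.0000
    outer loop
      vertex 19.0 3.0 0.0
      vertex 3.0 3.0 22.0
      vertex 19.0 3.0 22.0
    endloop
  endfacet
  facet normal 1.0000 0.0000 0.0000
    outer loop
      vertex 3.0 3.0 0.0
      vertex 3.0 19.0 0.0
      vertex 3.0 19.0 22.0
    endloop
  endfacet
  facet normal 1.0000 0.0000 0.0000
    outer loop
      vertex 3.0 3.0 0.0
      vertex 3.0 19.0 22.0
      vertex 3.0 3.0 22.0
    endloop
  endfacet
  facet normal 0.0000 1.0000 0.0000
    outer loop
      vertex 3.0 19.0 0.0
      vertex 0.0 19.0 0.0
      vertex 0.0 19.0 22.0
    endloop
  endfacet
  facet normal 0.0000 1.0000 0.0000
    outer loop
      vertex 3.0 19.0 0.0
      vertex 0.0 19.0 22.0
      vertex 3.0 19.0 22.0
    endloop
  endfacet
  facet normal -1.0000 0.0000 0.0000
    outer loop
      vertex 0.0 19.0 0.0
      vertex 0.0 0.0 0.0
      vertex 0.0 0.0 22.0
    endloop
  endfacet
  facet normal -1.0000 0.0000 0.0000
    outer loop
      vertex 0.0 19.0 0.0
      vertex 0.0 0.0 22.0
      vertex 0.0 19.0 22.0
    endloop
  endfacet
endsolid part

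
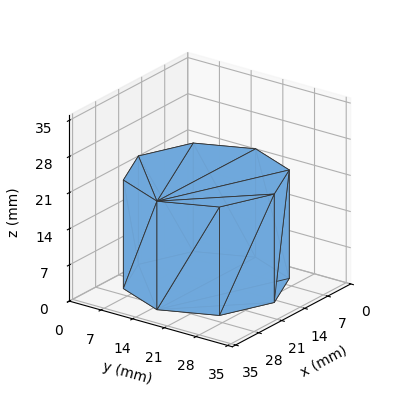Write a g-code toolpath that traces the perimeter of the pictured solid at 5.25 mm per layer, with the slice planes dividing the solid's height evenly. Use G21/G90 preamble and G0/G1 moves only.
Reading the render: the shape is a regular 8-sided prism (a cylinder approximated with 8 flat sides), circumscribed radius ≈ 15 mm, height ≈ 21 mm (dimensions read to the nearest mm from the axis ticks). For the g-code, the solid's height is divided into equal slices at the stated Δz and each level perimeter traced with G1 moves after a G0 lift.

; perimeter-only toolpath
G21 ; units = mm
G90 ; absolute positioning
G28 ; home
; layer 1
G0 Z5.25
G0 X30.00 Y15.00
G1 X25.61 Y25.61
G1 X15.00 Y30.00
G1 X4.39 Y25.61
G1 X0.00 Y15.00
G1 X4.39 Y4.39
G1 X15.00 Y0.00
G1 X25.61 Y4.39
G1 X30.00 Y15.00
; layer 2
G0 Z10.50
G0 X30.00 Y15.00
G1 X25.61 Y25.61
G1 X15.00 Y30.00
G1 X4.39 Y25.61
G1 X0.00 Y15.00
G1 X4.39 Y4.39
G1 X15.00 Y0.00
G1 X25.61 Y4.39
G1 X30.00 Y15.00
; layer 3
G0 Z15.75
G0 X30.00 Y15.00
G1 X25.61 Y25.61
G1 X15.00 Y30.00
G1 X4.39 Y25.61
G1 X0.00 Y15.00
G1 X4.39 Y4.39
G1 X15.00 Y0.00
G1 X25.61 Y4.39
G1 X30.00 Y15.00
; layer 4
G0 Z21.00
G0 X30.00 Y15.00
G1 X25.61 Y25.61
G1 X15.00 Y30.00
G1 X4.39 Y25.61
G1 X0.00 Y15.00
G1 X4.39 Y4.39
G1 X15.00 Y0.00
G1 X25.61 Y4.39
G1 X30.00 Y15.00
M2 ; end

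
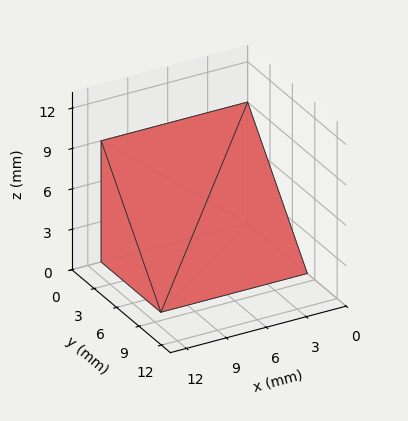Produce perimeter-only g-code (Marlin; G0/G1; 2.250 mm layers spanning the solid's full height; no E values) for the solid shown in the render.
Reading the render: the shape is a wedge (ramp): 11 × 8 mm base, rising to 9 mm along the y=0 edge and sloping linearly to z=0 at y=8 (dimensions read to the nearest mm from the axis ticks). For the g-code, the solid's height is divided into equal slices at the stated Δz and each level perimeter traced with G1 moves after a G0 lift.

; perimeter-only toolpath
G21 ; units = mm
G90 ; absolute positioning
G28 ; home
; layer 1
G0 Z2.250
G0 X0.000 Y0.000
G1 X11.000 Y0.000
G1 X11.000 Y6.000
G1 X0.000 Y6.000
G1 X0.000 Y0.000
; layer 2
G0 Z4.500
G0 X0.000 Y0.000
G1 X11.000 Y0.000
G1 X11.000 Y4.000
G1 X0.000 Y4.000
G1 X0.000 Y0.000
; layer 3
G0 Z6.750
G0 X0.000 Y0.000
G1 X11.000 Y0.000
G1 X11.000 Y2.000
G1 X0.000 Y2.000
G1 X0.000 Y0.000
M2 ; end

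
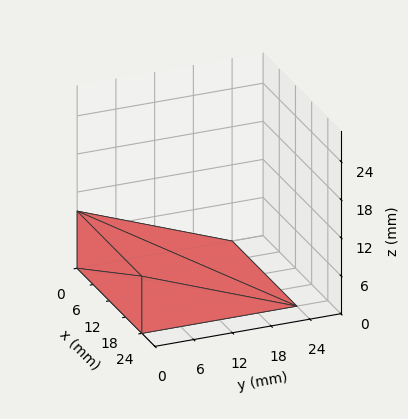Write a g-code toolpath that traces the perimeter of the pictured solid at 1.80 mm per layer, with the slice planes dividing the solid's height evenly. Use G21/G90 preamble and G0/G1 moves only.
Reading the render: the shape is a wedge (ramp): 24 × 24 mm base, rising to 9 mm along the y=0 edge and sloping linearly to z=0 at y=24 (dimensions read to the nearest mm from the axis ticks). For the g-code, the solid's height is divided into equal slices at the stated Δz and each level perimeter traced with G1 moves after a G0 lift.

; perimeter-only toolpath
G21 ; units = mm
G90 ; absolute positioning
G28 ; home
; layer 1
G0 Z1.80
G0 X0.00 Y0.00
G1 X24.00 Y0.00
G1 X24.00 Y19.20
G1 X0.00 Y19.20
G1 X0.00 Y0.00
; layer 2
G0 Z3.60
G0 X0.00 Y0.00
G1 X24.00 Y0.00
G1 X24.00 Y14.40
G1 X0.00 Y14.40
G1 X0.00 Y0.00
; layer 3
G0 Z5.40
G0 X0.00 Y0.00
G1 X24.00 Y0.00
G1 X24.00 Y9.60
G1 X0.00 Y9.60
G1 X0.00 Y0.00
; layer 4
G0 Z7.20
G0 X0.00 Y0.00
G1 X24.00 Y0.00
G1 X24.00 Y4.80
G1 X0.00 Y4.80
G1 X0.00 Y0.00
M2 ; end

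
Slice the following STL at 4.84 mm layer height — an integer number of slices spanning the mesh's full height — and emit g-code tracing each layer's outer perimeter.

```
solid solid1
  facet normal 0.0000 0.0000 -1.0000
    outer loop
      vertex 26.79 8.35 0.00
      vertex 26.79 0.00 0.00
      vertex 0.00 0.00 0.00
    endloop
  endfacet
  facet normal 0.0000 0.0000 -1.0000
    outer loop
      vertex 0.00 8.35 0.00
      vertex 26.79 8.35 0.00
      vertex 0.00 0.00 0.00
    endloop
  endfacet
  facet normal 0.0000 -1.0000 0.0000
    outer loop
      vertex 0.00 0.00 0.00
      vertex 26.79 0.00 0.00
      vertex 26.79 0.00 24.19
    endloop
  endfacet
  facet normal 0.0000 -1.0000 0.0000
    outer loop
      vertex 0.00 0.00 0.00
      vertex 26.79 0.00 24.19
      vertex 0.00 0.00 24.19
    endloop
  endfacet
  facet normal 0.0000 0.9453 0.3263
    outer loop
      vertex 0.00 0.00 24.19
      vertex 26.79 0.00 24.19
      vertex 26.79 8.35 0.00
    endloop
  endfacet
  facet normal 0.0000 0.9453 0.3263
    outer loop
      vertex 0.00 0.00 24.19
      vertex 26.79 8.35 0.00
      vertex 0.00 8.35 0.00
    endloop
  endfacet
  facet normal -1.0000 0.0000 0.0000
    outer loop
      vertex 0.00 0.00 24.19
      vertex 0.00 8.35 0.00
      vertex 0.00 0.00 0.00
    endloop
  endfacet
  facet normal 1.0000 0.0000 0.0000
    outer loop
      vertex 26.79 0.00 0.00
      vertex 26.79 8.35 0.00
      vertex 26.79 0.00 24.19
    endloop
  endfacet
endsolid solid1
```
; perimeter-only toolpath
G21 ; units = mm
G90 ; absolute positioning
G28 ; home
; layer 1
G0 Z4.84
G0 X0.00 Y0.00
G1 X26.79 Y0.00
G1 X26.79 Y6.68
G1 X0.00 Y6.68
G1 X0.00 Y0.00
; layer 2
G0 Z9.68
G0 X0.00 Y0.00
G1 X26.79 Y0.00
G1 X26.79 Y5.01
G1 X0.00 Y5.01
G1 X0.00 Y0.00
; layer 3
G0 Z14.51
G0 X0.00 Y0.00
G1 X26.79 Y0.00
G1 X26.79 Y3.34
G1 X0.00 Y3.34
G1 X0.00 Y0.00
; layer 4
G0 Z19.35
G0 X0.00 Y0.00
G1 X26.79 Y0.00
G1 X26.79 Y1.67
G1 X0.00 Y1.67
G1 X0.00 Y0.00
M2 ; end

The solid is a wedge (ramp): 26.8 × 8.35 mm base, rising to 24.2 mm along the y=0 edge and sloping linearly to z=0 at y=8.35. Slicing at Δz = 4.84 mm — 5 equal slices spanning the solid's height, so layer i sits at z = i·h/5 — gives 4 non-empty perimeters. Each is a 4-segment closed polygon; G0 lifts to the layer z and rapids to the start vertex, then G1 traces the edges. The cross-section shrinks linearly with z (the slice at the apex is degenerate and omitted).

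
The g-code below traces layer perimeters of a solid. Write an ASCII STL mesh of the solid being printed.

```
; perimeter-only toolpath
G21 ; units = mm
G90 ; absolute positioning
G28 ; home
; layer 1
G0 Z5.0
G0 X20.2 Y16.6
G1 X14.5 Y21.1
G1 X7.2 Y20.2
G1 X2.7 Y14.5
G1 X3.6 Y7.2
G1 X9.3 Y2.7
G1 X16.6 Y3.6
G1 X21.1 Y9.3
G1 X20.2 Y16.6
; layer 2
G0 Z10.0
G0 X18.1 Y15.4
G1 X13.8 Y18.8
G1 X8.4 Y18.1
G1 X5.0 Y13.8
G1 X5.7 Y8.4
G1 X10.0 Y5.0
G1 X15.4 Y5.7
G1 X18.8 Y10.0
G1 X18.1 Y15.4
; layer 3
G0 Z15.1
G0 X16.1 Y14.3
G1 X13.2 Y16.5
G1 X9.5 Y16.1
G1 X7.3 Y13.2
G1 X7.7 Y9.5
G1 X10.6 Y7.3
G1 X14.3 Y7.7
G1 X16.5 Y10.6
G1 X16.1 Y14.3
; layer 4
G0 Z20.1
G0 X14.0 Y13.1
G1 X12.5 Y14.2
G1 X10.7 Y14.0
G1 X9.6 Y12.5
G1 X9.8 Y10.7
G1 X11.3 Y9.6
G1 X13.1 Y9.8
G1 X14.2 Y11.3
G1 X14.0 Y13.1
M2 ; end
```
solid part
  facet normal 0.0000 0.0000 -1.0000
    outer loop
      vertex 6.0 22.3 0.0
      vertex 15.1 23.4 0.0
      vertex 22.3 17.8 0.0
    endloop
  endfacet
  facet normal 0.0000 0.0000 -1.0000
    outer loop
      vertex 0.4 15.1 0.0
      vertex 6.0 22.3 0.0
      vertex 22.3 17.8 0.0
    endloop
  endfacet
  facet normal 0.0000 0.0000 -1.0000
    outer loop
      vertex 1.5 6.0 0.0
      vertex 0.4 15.1 0.0
      vertex 22.3 17.8 0.0
    endloop
  endfacet
  facet normal 0.0000 0.0000 -1.0000
    outer loop
      vertex 8.7 0.4 0.0
      vertex 1.5 6.0 0.0
      vertex 22.3 17.8 0.0
    endloop
  endfacet
  facet normal 0.0000 0.0000 -1.0000
    outer loop
      vertex 17.8 1.5 0.0
      vertex 8.7 0.4 0.0
      vertex 22.3 17.8 0.0
    endloop
  endfacet
  facet normal 0.0000 0.0000 -1.0000
    outer loop
      vertex 23.4 8.7 0.0
      vertex 17.8 1.5 0.0
      vertex 22.3 17.8 0.0
    endloop
  endfacet
  facet normal 0.5620 0.7225 0.4027
    outer loop
      vertex 22.3 17.8 0.0
      vertex 15.1 23.4 0.0
      vertex 11.9 11.9 25.1
    endloop
  endfacet
  facet normal -0.1099 0.9088 0.4024
    outer loop
      vertex 15.1 23.4 0.0
      vertex 6.0 22.3 0.0
      vertex 11.9 11.9 25.1
    endloop
  endfacet
  facet normal -0.7225 0.5620 0.4027
    outer loop
      vertex 6.0 22.3 0.0
      vertex 0.4 15.1 0.0
      vertex 11.9 11.9 25.1
    endloop
  endfacet
  facet normal -0.9088 -0.1099 0.4024
    outer loop
      vertex 0.4 15.1 0.0
      vertex 1.5 6.0 0.0
      vertex 11.9 11.9 25.1
    endloop
  endfacet
  facet normal -0.5620 -0.7225 0.4027
    outer loop
      vertex 1.5 6.0 0.0
      vertex 8.7 0.4 0.0
      vertex 11.9 11.9 25.1
    endloop
  endfacet
  facet normal 0.1099 -0.9088 0.4024
    outer loop
      vertex 8.7 0.4 0.0
      vertex 17.8 1.5 0.0
      vertex 11.9 11.9 25.1
    endloop
  endfacet
  facet normal 0.7225 -0.5620 0.4027
    outer loop
      vertex 17.8 1.5 0.0
      vertex 23.4 8.7 0.0
      vertex 11.9 11.9 25.1
    endloop
  endfacet
  facet normal 0.9088 0.1099 0.4024
    outer loop
      vertex 23.4 8.7 0.0
      vertex 22.3 17.8 0.0
      vertex 11.9 11.9 25.1
    endloop
  endfacet
endsolid part

The G0 Z moves step by Δz≈5.0 mm. The G1 loops shrink linearly with z, so the solid tapers from its base footprint up to z≈25.1. Closing with a flat bottom cap and the tapered top and triangulating gives 14 facets — a regular 8-sided pyramid, base circumscribed radius ≈ 11.9 mm, apex at z ≈ 25.1 mm.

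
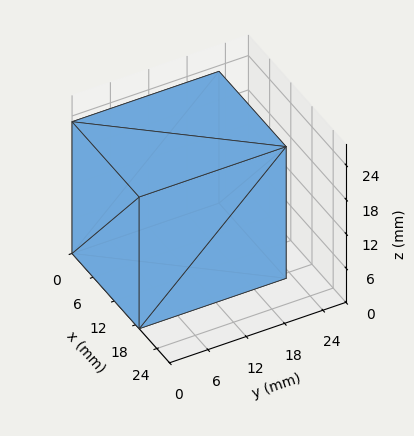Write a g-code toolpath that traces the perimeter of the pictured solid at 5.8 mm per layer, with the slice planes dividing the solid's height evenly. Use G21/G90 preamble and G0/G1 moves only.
Reading the render: the shape is a rectangular box, roughly 19 × 23 mm footprint and 23 mm tall (dimensions read to the nearest mm from the axis ticks). For the g-code, the solid's height is divided into equal slices at the stated Δz and each level perimeter traced with G1 moves after a G0 lift.

; perimeter-only toolpath
G21 ; units = mm
G90 ; absolute positioning
G28 ; home
; layer 1
G0 Z5.8
G0 X0.0 Y0.0
G1 X19.0 Y0.0
G1 X19.0 Y23.0
G1 X0.0 Y23.0
G1 X0.0 Y0.0
; layer 2
G0 Z11.5
G0 X0.0 Y0.0
G1 X19.0 Y0.0
G1 X19.0 Y23.0
G1 X0.0 Y23.0
G1 X0.0 Y0.0
; layer 3
G0 Z17.2
G0 X0.0 Y0.0
G1 X19.0 Y0.0
G1 X19.0 Y23.0
G1 X0.0 Y23.0
G1 X0.0 Y0.0
; layer 4
G0 Z23.0
G0 X0.0 Y0.0
G1 X19.0 Y0.0
G1 X19.0 Y23.0
G1 X0.0 Y23.0
G1 X0.0 Y0.0
M2 ; end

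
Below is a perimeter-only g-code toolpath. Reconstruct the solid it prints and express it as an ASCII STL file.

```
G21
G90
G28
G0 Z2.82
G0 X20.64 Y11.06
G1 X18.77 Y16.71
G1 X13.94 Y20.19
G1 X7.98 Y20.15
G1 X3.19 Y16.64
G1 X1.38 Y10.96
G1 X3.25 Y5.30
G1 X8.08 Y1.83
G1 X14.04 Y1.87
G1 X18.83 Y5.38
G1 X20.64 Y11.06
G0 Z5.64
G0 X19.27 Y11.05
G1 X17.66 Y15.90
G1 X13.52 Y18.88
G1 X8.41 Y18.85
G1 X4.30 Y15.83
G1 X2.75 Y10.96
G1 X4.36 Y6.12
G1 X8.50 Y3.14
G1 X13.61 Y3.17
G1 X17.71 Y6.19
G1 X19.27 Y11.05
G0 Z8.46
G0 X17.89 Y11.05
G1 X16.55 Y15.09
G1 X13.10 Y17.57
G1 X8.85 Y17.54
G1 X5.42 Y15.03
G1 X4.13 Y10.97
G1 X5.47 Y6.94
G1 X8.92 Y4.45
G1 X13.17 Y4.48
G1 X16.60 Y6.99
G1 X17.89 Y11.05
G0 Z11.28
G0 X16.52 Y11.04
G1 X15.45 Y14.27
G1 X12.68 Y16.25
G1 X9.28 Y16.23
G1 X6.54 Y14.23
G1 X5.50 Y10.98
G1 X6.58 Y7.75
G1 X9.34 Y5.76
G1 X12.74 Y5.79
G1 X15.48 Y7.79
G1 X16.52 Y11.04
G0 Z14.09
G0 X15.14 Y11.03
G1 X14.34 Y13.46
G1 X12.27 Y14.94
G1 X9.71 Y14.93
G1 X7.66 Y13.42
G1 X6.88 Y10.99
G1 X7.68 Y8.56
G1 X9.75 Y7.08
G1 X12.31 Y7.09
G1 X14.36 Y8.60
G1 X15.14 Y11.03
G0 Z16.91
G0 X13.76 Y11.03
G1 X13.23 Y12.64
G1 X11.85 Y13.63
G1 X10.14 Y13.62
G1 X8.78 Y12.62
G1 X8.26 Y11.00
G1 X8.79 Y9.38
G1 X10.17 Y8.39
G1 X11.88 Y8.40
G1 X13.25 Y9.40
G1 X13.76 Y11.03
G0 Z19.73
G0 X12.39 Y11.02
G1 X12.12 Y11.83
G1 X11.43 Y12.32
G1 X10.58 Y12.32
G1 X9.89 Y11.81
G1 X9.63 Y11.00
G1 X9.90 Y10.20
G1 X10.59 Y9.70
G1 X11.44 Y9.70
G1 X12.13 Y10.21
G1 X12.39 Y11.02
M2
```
solid part
  facet normal 0.0000 0.0000 -1.0000
    outer loop
      vertex 14.36 21.50 0.00
      vertex 19.88 17.53 0.00
      vertex 22.02 11.07 0.00
    endloop
  endfacet
  facet normal 0.0000 0.0000 -1.0000
    outer loop
      vertex 7.55 21.46 0.00
      vertex 14.36 21.50 0.00
      vertex 22.02 11.07 0.00
    endloop
  endfacet
  facet normal 0.0000 0.0000 -1.0000
    outer loop
      vertex 2.07 17.44 0.00
      vertex 7.55 21.46 0.00
      vertex 22.02 11.07 0.00
    endloop
  endfacet
  facet normal 0.0000 0.0000 -1.0000
    outer loop
      vertex 0.00 10.95 0.00
      vertex 2.07 17.44 0.00
      vertex 22.02 11.07 0.00
    endloop
  endfacet
  facet normal 0.0000 0.0000 -1.0000
    outer loop
      vertex 2.14 4.49 0.00
      vertex 0.00 10.95 0.00
      vertex 22.02 11.07 0.00
    endloop
  endfacet
  facet normal 0.0000 0.0000 -1.0000
    outer loop
      vertex 7.66 0.52 0.00
      vertex 2.14 4.49 0.00
      vertex 22.02 11.07 0.00
    endloop
  endfacet
  facet normal 0.0000 0.0000 -1.0000
    outer loop
      vertex 14.47 0.56 0.00
      vertex 7.66 0.52 0.00
      vertex 22.02 11.07 0.00
    endloop
  endfacet
  facet normal 0.0000 0.0000 -1.0000
    outer loop
      vertex 19.95 4.58 0.00
      vertex 14.47 0.56 0.00
      vertex 22.02 11.07 0.00
    endloop
  endfacet
  facet normal 0.8610 0.2852 0.4211
    outer loop
      vertex 22.02 11.07 0.00
      vertex 19.88 17.53 0.00
      vertex 11.01 11.01 22.55
    endloop
  endfacet
  facet normal 0.5296 0.7363 0.4212
    outer loop
      vertex 19.88 17.53 0.00
      vertex 14.36 21.50 0.00
      vertex 11.01 11.01 22.55
    endloop
  endfacet
  facet normal -0.0053 0.9070 0.4211
    outer loop
      vertex 14.36 21.50 0.00
      vertex 7.55 21.46 0.00
      vertex 11.01 11.01 22.55
    endloop
  endfacet
  facet normal -0.5365 0.7313 0.4212
    outer loop
      vertex 7.55 21.46 0.00
      vertex 2.07 17.44 0.00
      vertex 11.01 11.01 22.55
    endloop
  endfacet
  facet normal -0.8641 0.2756 0.4212
    outer loop
      vertex 2.07 17.44 0.00
      vertex 0.00 10.95 0.00
      vertex 11.01 11.01 22.55
    endloop
  endfacet
  facet normal -0.8610 -0.2852 0.4211
    outer loop
      vertex 0.00 10.95 0.00
      vertex 2.14 4.49 0.00
      vertex 11.01 11.01 22.55
    endloop
  endfacet
  facet normal -0.5296 -0.7363 0.4212
    outer loop
      vertex 2.14 4.49 0.00
      vertex 7.66 0.52 0.00
      vertex 11.01 11.01 22.55
    endloop
  endfacet
  facet normal 0.0053 -0.9070 0.4211
    outer loop
      vertex 7.66 0.52 0.00
      vertex 14.47 0.56 0.00
      vertex 11.01 11.01 22.55
    endloop
  endfacet
  facet normal 0.5365 -0.7313 0.4212
    outer loop
      vertex 14.47 0.56 0.00
      vertex 19.95 4.58 0.00
      vertex 11.01 11.01 22.55
    endloop
  endfacet
  facet normal 0.8641 -0.2756 0.4212
    outer loop
      vertex 19.95 4.58 0.00
      vertex 22.02 11.07 0.00
      vertex 11.01 11.01 22.55
    endloop
  endfacet
endsolid part

The G0 Z moves step by Δz≈2.82 mm. The G1 loops shrink linearly with z, so the solid tapers from its base footprint up to z≈22.6. Closing with a flat bottom cap and the tapered top and triangulating gives 18 facets — a regular 10-sided pyramid, base circumscribed radius ≈ 11 mm, apex at z ≈ 22.6 mm.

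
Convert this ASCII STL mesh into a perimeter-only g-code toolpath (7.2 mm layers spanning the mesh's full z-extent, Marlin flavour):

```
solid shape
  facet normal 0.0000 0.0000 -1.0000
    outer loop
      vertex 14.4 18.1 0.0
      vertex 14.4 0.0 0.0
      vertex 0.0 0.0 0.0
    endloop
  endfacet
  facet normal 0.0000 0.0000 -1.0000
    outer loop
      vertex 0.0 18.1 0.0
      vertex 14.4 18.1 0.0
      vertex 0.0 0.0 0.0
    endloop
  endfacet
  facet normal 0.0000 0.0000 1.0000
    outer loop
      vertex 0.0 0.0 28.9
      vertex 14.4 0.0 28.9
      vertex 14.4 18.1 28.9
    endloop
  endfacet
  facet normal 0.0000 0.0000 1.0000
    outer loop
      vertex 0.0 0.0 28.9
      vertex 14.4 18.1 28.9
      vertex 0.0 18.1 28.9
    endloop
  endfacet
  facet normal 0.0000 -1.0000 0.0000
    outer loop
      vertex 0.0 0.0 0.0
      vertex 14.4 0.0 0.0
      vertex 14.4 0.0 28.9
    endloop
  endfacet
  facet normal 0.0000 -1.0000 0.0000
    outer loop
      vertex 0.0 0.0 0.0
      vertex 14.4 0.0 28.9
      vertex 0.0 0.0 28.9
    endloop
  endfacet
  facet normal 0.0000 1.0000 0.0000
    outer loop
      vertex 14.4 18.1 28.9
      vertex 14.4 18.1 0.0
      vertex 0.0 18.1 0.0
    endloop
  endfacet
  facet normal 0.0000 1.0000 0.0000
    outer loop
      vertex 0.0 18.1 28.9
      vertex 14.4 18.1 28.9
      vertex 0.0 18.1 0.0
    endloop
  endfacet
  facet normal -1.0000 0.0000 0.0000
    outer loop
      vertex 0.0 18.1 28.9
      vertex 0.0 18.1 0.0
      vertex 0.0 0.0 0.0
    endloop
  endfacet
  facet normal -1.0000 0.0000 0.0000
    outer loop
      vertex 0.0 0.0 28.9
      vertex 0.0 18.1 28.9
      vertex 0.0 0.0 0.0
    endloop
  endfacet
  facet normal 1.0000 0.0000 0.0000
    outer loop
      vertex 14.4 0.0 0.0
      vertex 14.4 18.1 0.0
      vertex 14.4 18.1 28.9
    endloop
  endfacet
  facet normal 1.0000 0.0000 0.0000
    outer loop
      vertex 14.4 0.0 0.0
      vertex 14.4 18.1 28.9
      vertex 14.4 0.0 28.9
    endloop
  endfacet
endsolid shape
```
; perimeter-only toolpath
G21 ; units = mm
G90 ; absolute positioning
G28 ; home
; layer 1
G0 Z7.2
G0 X0.0 Y0.0
G1 X14.4 Y0.0
G1 X14.4 Y18.1
G1 X0.0 Y18.1
G1 X0.0 Y0.0
; layer 2
G0 Z14.4
G0 X0.0 Y0.0
G1 X14.4 Y0.0
G1 X14.4 Y18.1
G1 X0.0 Y18.1
G1 X0.0 Y0.0
; layer 3
G0 Z21.7
G0 X0.0 Y0.0
G1 X14.4 Y0.0
G1 X14.4 Y18.1
G1 X0.0 Y18.1
G1 X0.0 Y0.0
; layer 4
G0 Z28.9
G0 X0.0 Y0.0
G1 X14.4 Y0.0
G1 X14.4 Y18.1
G1 X0.0 Y18.1
G1 X0.0 Y0.0
M2 ; end

The solid is a rectangular box, roughly 14.4 × 18.1 mm footprint and 28.9 mm tall. Slicing at Δz = 7.2 mm — 4 equal slices spanning the solid's height, so layer i sits at z = i·h/4 — gives 4 non-empty perimeters. Each is a 4-segment closed polygon; G0 lifts to the layer z and rapids to the start vertex, then G1 traces the edges.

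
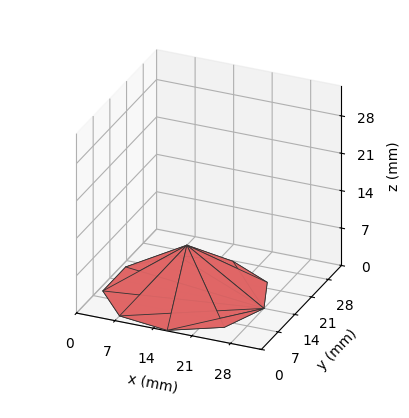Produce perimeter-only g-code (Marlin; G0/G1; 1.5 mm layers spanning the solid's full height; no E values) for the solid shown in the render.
Reading the render: the shape is a regular 9-sided pyramid, base circumscribed radius ≈ 14 mm, apex at z ≈ 9 mm (dimensions read to the nearest mm from the axis ticks). For the g-code, the solid's height is divided into equal slices at the stated Δz and each level perimeter traced with G1 moves after a G0 lift.

; perimeter-only toolpath
G21 ; units = mm
G90 ; absolute positioning
G28 ; home
; layer 1
G0 Z1.5
G0 X25.7 Y14.0
G1 X22.9 Y21.5
G1 X16.0 Y25.5
G1 X8.2 Y24.1
G1 X3.0 Y18.0
G1 X3.0 Y10.0
G1 X8.2 Y3.9
G1 X16.0 Y2.5
G1 X22.9 Y6.5
G1 X25.7 Y14.0
; layer 2
G0 Z3.0
G0 X23.3 Y14.0
G1 X21.1 Y20.0
G1 X15.6 Y23.2
G1 X9.3 Y22.1
G1 X5.2 Y17.2
G1 X5.2 Y10.8
G1 X9.3 Y5.9
G1 X15.6 Y4.8
G1 X21.1 Y8.0
G1 X23.3 Y14.0
; layer 3
G0 Z4.5
G0 X21.0 Y14.0
G1 X19.4 Y18.5
G1 X15.2 Y20.9
G1 X10.5 Y20.1
G1 X7.4 Y16.4
G1 X7.4 Y11.6
G1 X10.5 Y8.0
G1 X15.2 Y7.1
G1 X19.4 Y9.5
G1 X21.0 Y14.0
; layer 4
G0 Z6.0
G0 X18.7 Y14.0
G1 X17.6 Y17.0
G1 X14.8 Y18.6
G1 X11.7 Y18.0
G1 X9.6 Y15.6
G1 X9.6 Y12.4
G1 X11.7 Y10.0
G1 X14.8 Y9.4
G1 X17.6 Y11.0
G1 X18.7 Y14.0
; layer 5
G0 Z7.5
G0 X16.3 Y14.0
G1 X15.8 Y15.5
G1 X14.4 Y16.3
G1 X12.8 Y16.0
G1 X11.8 Y14.8
G1 X11.8 Y13.2
G1 X12.8 Y12.0
G1 X14.4 Y11.7
G1 X15.8 Y12.5
G1 X16.3 Y14.0
M2 ; end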